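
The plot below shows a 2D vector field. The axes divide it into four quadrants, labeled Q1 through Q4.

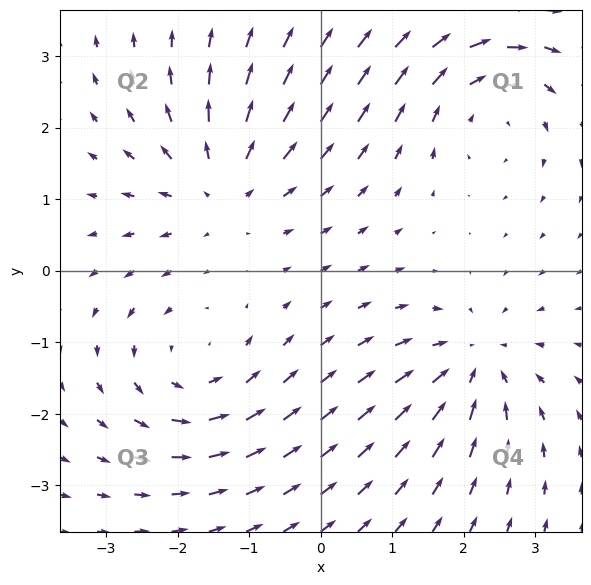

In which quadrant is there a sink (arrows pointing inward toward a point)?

Q4

The sink sits at approximately (2.1, -1.3), which lies in quadrant Q4. The divergence there is about -5, negative as expected for a sink.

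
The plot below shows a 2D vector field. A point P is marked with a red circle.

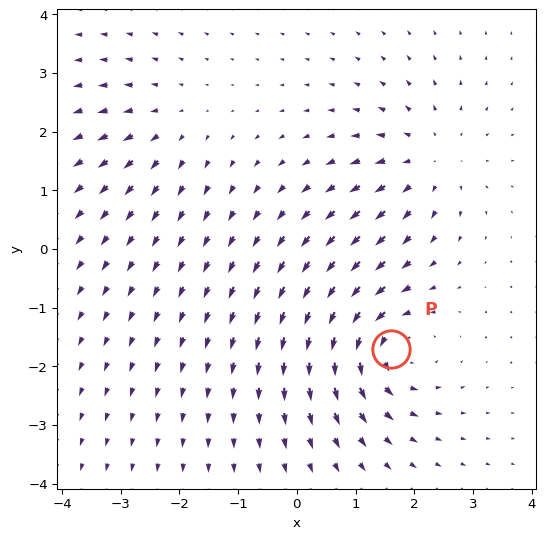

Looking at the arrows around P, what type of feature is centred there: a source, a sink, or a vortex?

At P (1.6, -1.7) the arrows circulate counterclockwise. Divergence ≈0, curl about +6 — near-zero divergence with nonzero curl is a vortex.

vortex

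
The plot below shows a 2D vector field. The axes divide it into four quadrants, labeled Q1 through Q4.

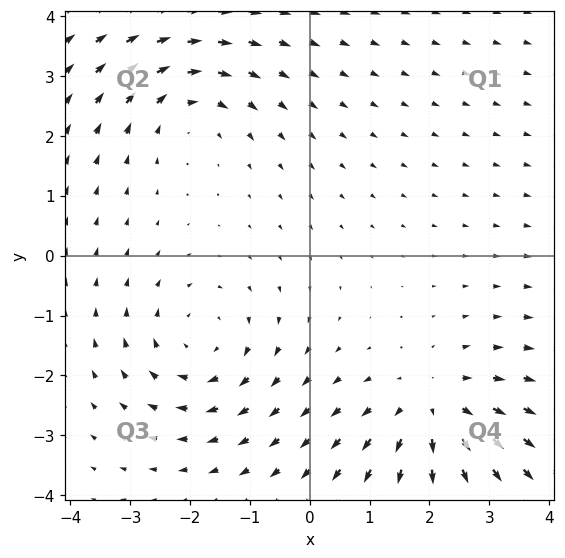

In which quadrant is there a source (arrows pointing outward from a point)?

Q4

The source sits at approximately (2.1, -2.5), which lies in quadrant Q4. The divergence there is about +4, positive as expected for a source.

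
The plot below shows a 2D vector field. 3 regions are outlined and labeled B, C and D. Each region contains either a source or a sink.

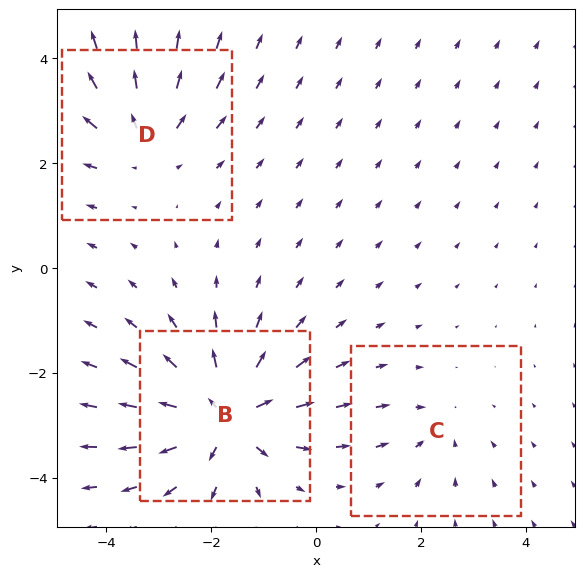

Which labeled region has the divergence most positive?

B

Divergence at each region's feature centre — B: about +5, C: about -2, D: about +3. Region B is most positive.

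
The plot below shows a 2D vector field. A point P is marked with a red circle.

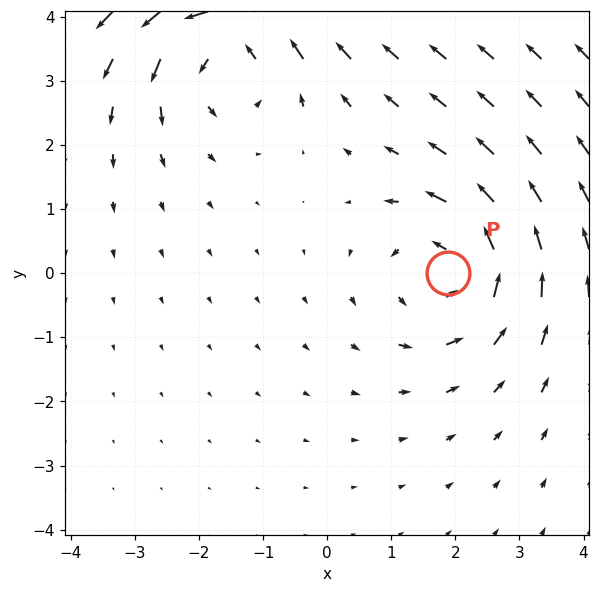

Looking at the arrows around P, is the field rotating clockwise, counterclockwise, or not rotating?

counterclockwise

Near P at (1.9, 0.0) the arrows circulate counterclockwise. The curl (z-component) there is about +5; positive curl means counterclockwise rotation.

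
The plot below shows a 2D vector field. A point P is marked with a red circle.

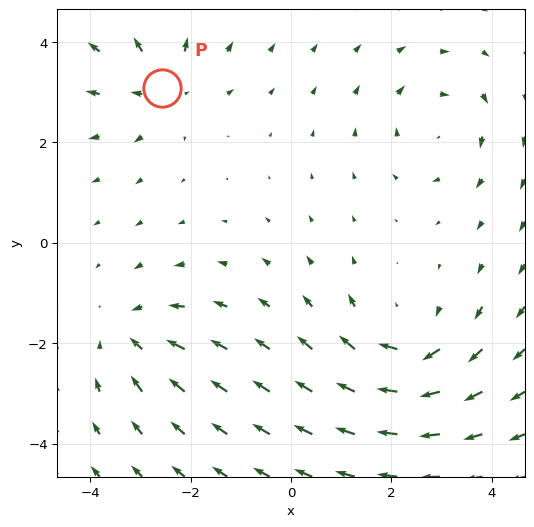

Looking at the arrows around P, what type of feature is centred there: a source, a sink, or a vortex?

source

At P (-2.6, 3.1) the arrows spread outward. Divergence about +3, curl ≈0 — positive divergence with near-zero curl is a source.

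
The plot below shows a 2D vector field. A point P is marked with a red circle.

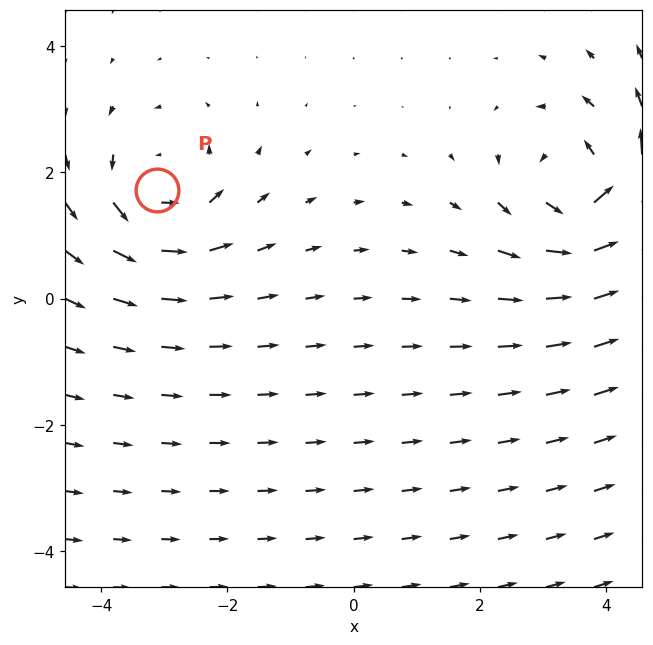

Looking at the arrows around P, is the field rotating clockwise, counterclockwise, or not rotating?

counterclockwise

Near P at (-3.1, 1.7) the arrows circulate counterclockwise. The curl (z-component) there is about +4; positive curl means counterclockwise rotation.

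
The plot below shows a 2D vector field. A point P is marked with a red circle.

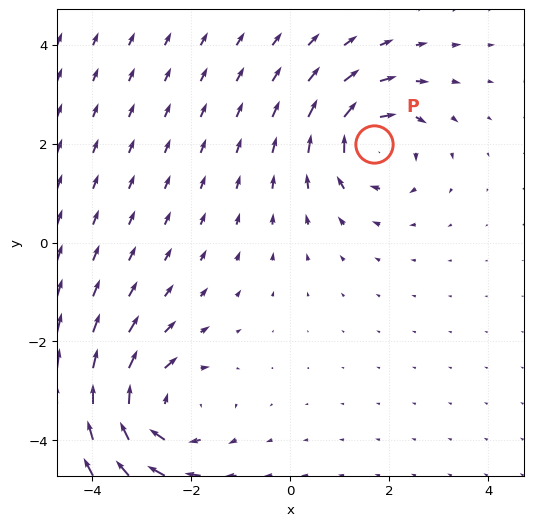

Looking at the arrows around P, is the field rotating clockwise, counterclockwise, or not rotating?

clockwise

Near P at (1.7, 2.0) the arrows circulate clockwise. The curl (z-component) there is about -4; negative curl means clockwise rotation.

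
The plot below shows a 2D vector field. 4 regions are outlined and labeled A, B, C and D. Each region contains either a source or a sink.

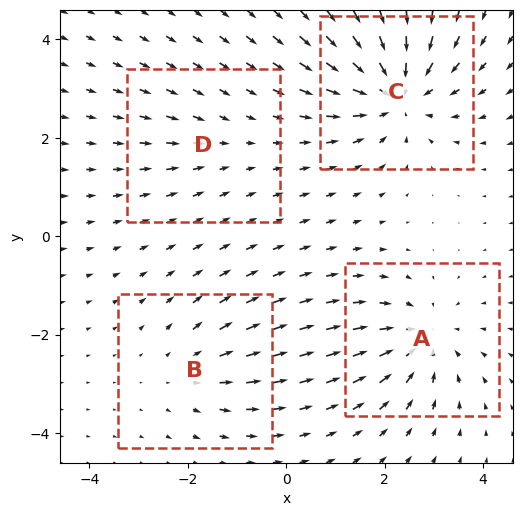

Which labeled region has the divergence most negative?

C

Divergence at each region's feature centre — A: about -5, B: about +3, C: about -6, D: about -2. Region C is most negative.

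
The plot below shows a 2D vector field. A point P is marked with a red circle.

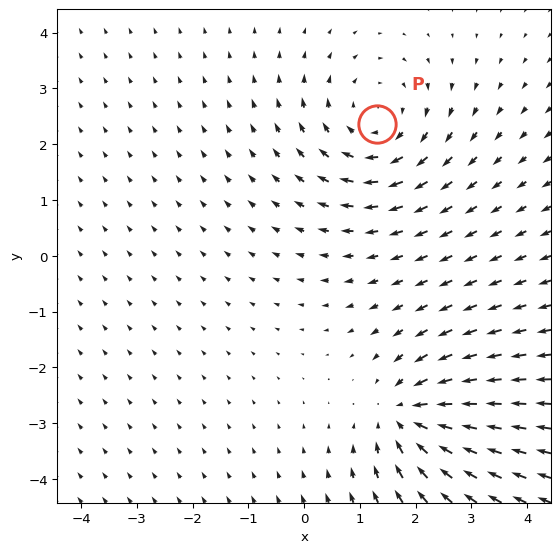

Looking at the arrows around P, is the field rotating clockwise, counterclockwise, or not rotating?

Near P at (1.3, 2.4) the arrows circulate clockwise. The curl (z-component) there is about -4; negative curl means clockwise rotation.

clockwise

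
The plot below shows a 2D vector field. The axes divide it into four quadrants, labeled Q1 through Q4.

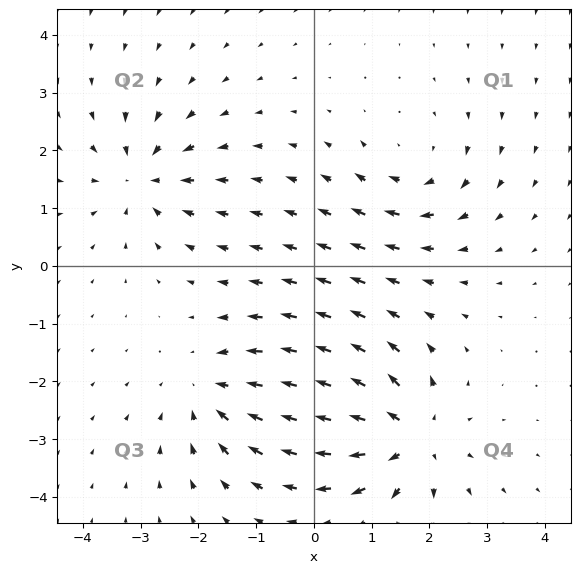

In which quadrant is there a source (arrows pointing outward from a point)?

Q4

The source sits at approximately (1.6, -2.9), which lies in quadrant Q4. The divergence there is about +6, positive as expected for a source.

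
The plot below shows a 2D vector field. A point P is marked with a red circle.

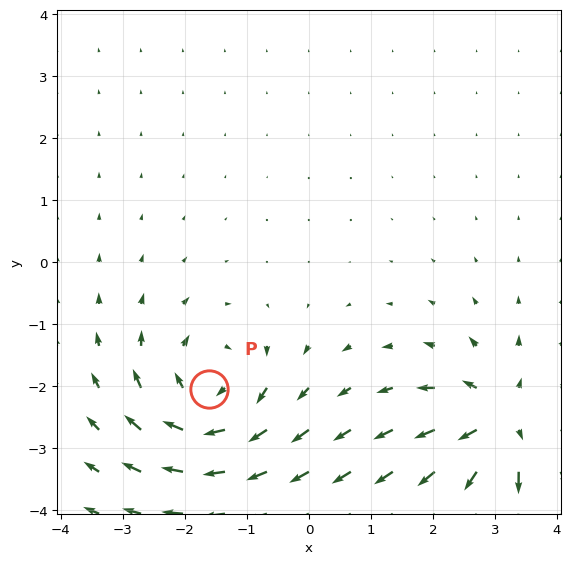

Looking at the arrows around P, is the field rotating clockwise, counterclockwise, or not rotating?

Near P at (-1.6, -2.1) the arrows circulate clockwise. The curl (z-component) there is about -6; negative curl means clockwise rotation.

clockwise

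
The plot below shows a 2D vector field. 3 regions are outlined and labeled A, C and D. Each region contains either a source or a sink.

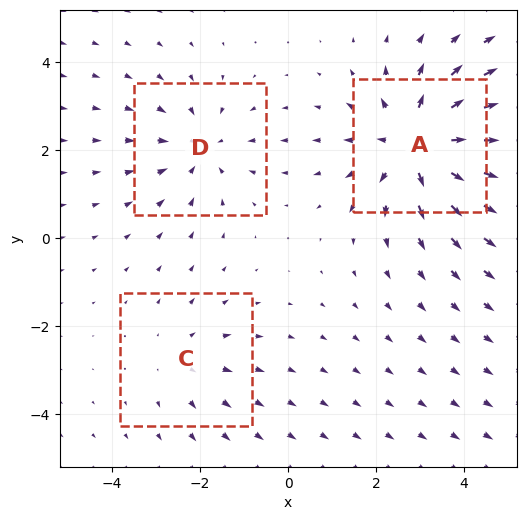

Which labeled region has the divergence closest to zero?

Divergence at each region's feature centre — A: about +4, C: about +2, D: about -3. Region C is closest to zero.

C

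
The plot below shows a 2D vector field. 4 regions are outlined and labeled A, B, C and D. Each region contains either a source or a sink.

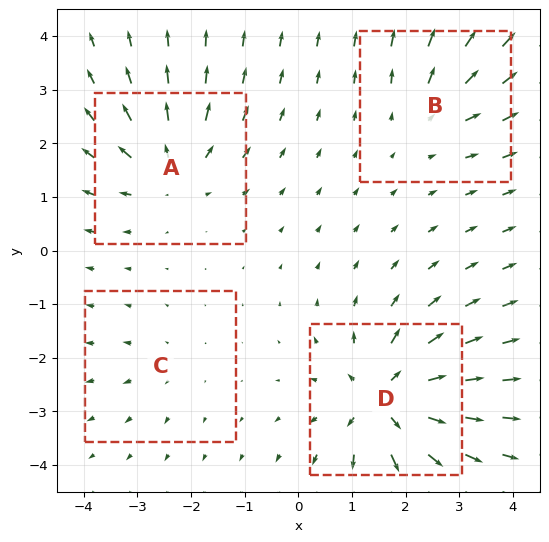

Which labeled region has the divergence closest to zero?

Divergence at each region's feature centre — A: about +6, B: about +4, C: about +2, D: about +8. Region C is closest to zero.

C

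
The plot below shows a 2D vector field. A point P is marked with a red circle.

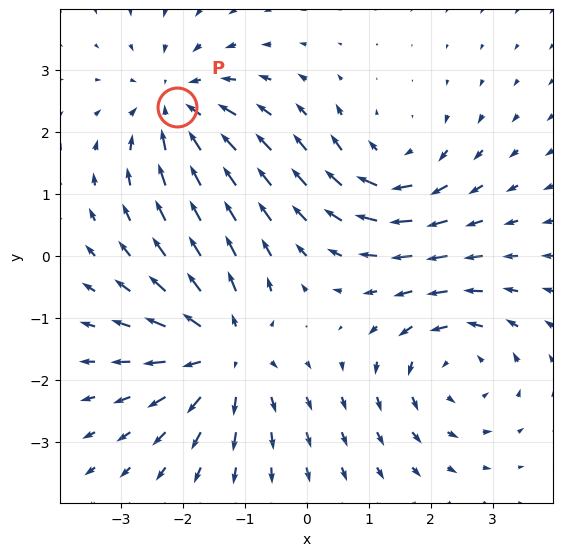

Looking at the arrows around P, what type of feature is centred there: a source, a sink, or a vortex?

At P (-2.1, 2.4) the arrows converge inward. Divergence about -3, curl ≈0 — negative divergence with near-zero curl is a sink.

sink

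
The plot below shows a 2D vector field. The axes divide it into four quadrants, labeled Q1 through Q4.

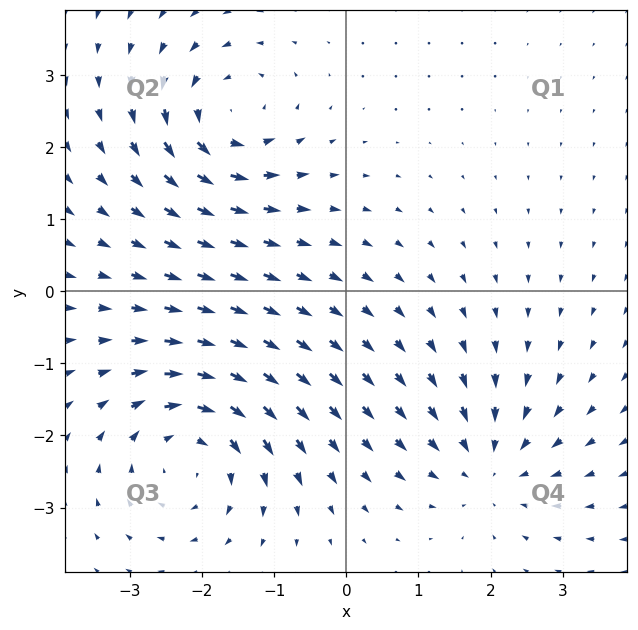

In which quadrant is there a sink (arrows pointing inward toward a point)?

The sink sits at approximately (2.0, -2.4), which lies in quadrant Q4. The divergence there is about -4, negative as expected for a sink.

Q4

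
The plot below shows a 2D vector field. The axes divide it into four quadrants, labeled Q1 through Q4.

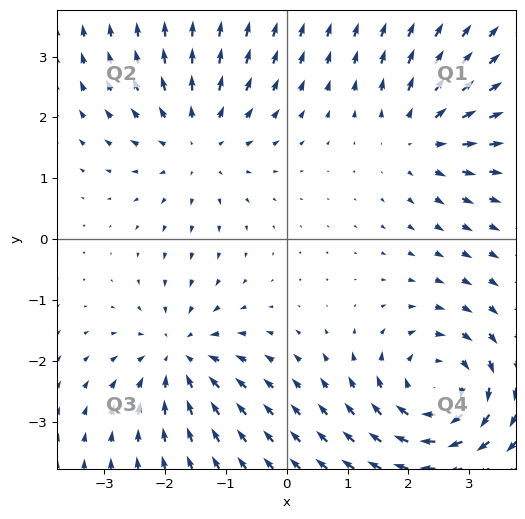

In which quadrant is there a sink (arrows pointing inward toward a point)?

Q3

The sink sits at approximately (-1.8, -1.9), which lies in quadrant Q3. The divergence there is about -5, negative as expected for a sink.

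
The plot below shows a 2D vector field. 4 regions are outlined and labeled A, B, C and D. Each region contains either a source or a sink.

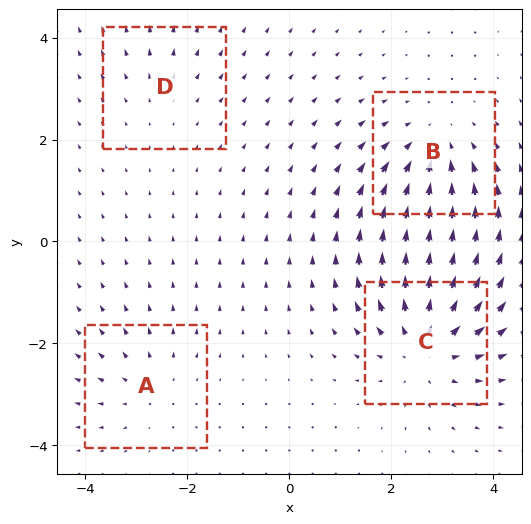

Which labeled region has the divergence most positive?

C

Divergence at each region's feature centre — A: about +3, B: about -5, C: about +6, D: about +2. Region C is most positive.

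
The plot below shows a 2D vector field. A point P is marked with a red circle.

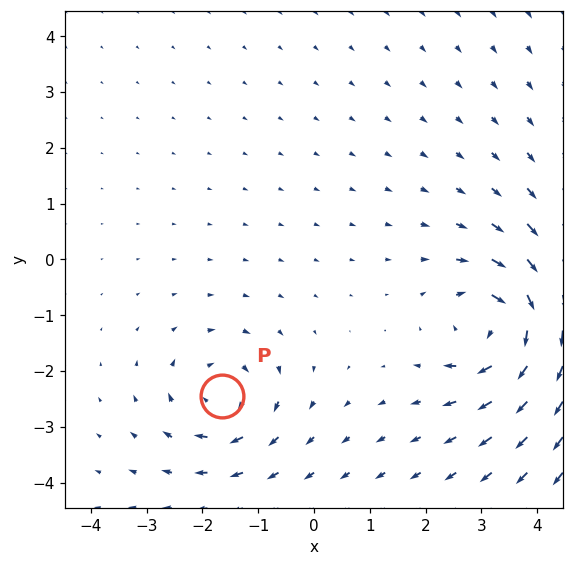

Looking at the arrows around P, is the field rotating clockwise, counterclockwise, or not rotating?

Near P at (-1.7, -2.5) the arrows circulate clockwise. The curl (z-component) there is about -4; negative curl means clockwise rotation.

clockwise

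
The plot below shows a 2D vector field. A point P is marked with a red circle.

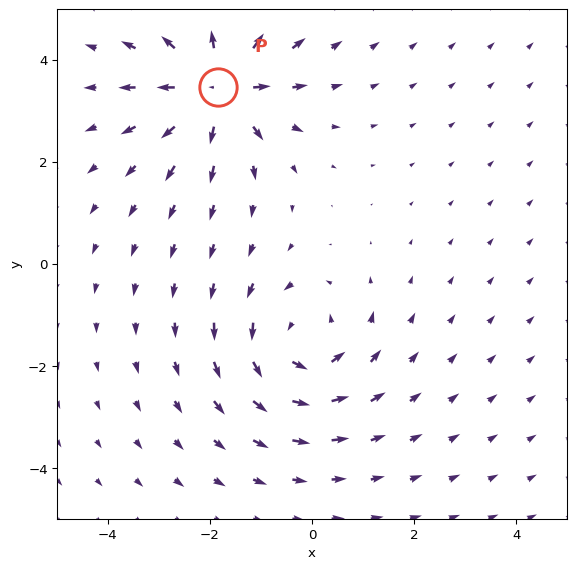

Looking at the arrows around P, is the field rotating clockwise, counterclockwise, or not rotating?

Near P at (-1.8, 3.5) the arrows show no circulation. The curl there is ≈0.

not rotating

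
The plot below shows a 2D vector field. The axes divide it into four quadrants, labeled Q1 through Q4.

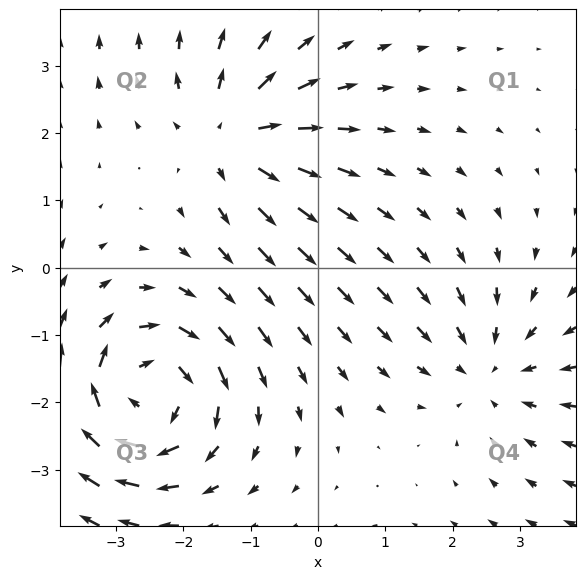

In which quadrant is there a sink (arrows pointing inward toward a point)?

Q4

The sink sits at approximately (2.5, -1.5), which lies in quadrant Q4. The divergence there is about -3, negative as expected for a sink.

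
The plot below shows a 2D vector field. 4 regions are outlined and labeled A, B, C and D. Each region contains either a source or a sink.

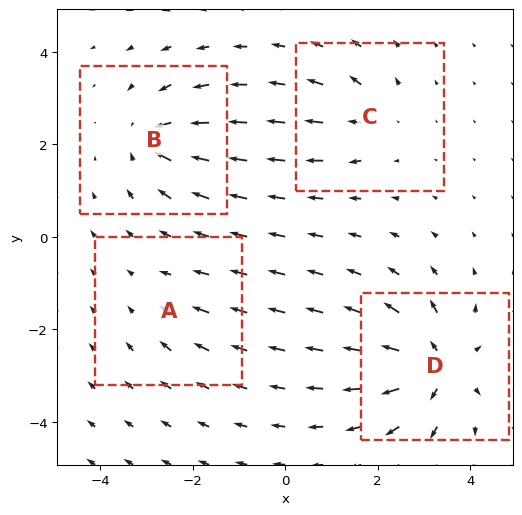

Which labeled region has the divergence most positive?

Divergence at each region's feature centre — A: about -3, B: about -6, C: about +4, D: about +8. Region D is most positive.

D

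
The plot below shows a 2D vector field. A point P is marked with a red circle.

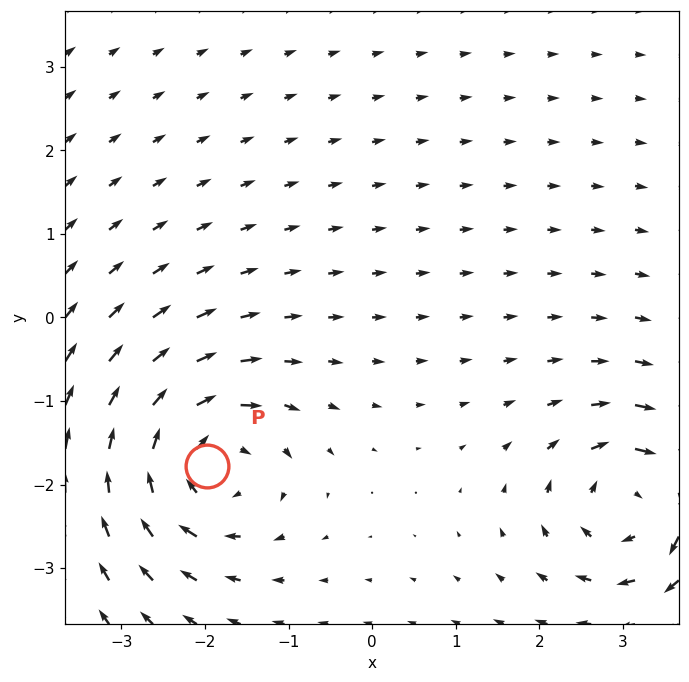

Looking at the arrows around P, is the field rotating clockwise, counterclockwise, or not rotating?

Near P at (-2.0, -1.8) the arrows circulate clockwise. The curl (z-component) there is about -6; negative curl means clockwise rotation.

clockwise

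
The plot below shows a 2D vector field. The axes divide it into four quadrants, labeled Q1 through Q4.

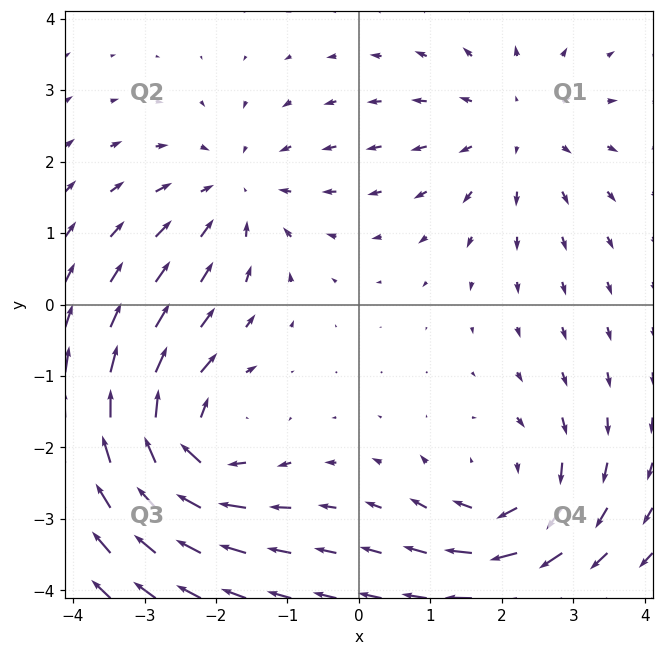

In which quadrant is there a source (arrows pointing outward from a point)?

Q1

The source sits at approximately (2.2, 2.5), which lies in quadrant Q1. The divergence there is about +3, positive as expected for a source.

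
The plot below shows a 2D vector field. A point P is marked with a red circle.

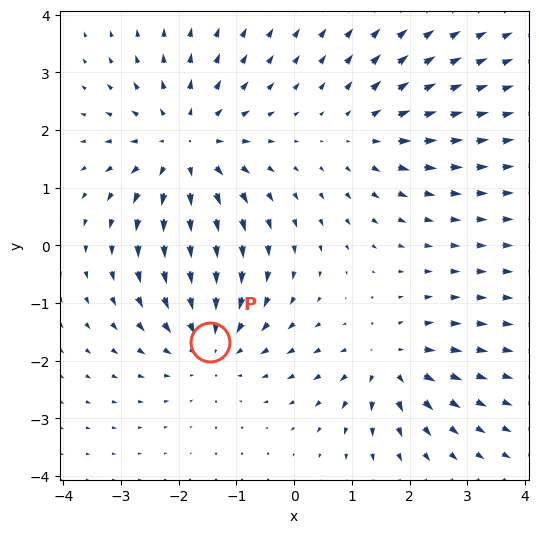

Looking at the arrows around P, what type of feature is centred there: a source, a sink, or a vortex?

sink

At P (-1.5, -1.7) the arrows converge inward. Divergence about -4, curl ≈0 — negative divergence with near-zero curl is a sink.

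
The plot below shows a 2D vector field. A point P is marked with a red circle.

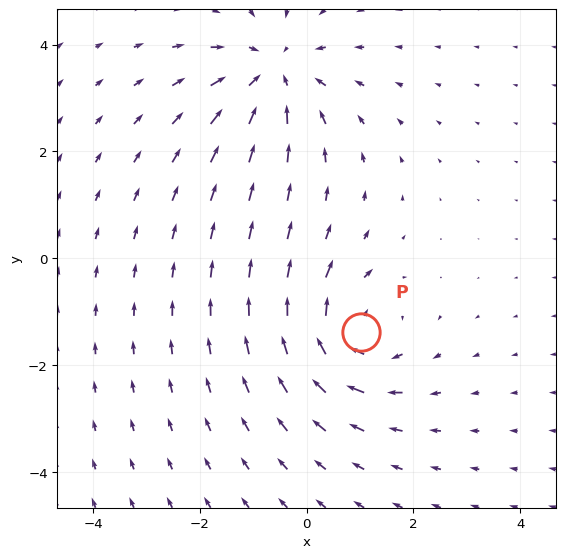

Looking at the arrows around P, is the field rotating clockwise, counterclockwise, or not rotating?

clockwise

Near P at (1.0, -1.4) the arrows circulate clockwise. The curl (z-component) there is about -4; negative curl means clockwise rotation.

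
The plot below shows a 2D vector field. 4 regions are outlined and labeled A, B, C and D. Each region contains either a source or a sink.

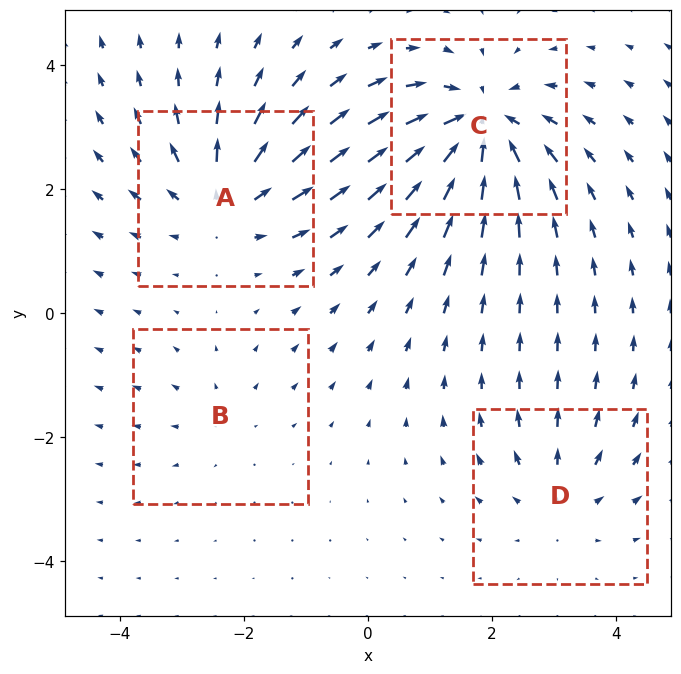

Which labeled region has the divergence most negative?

C

Divergence at each region's feature centre — A: about +5, B: about +2, C: about -7, D: about +3. Region C is most negative.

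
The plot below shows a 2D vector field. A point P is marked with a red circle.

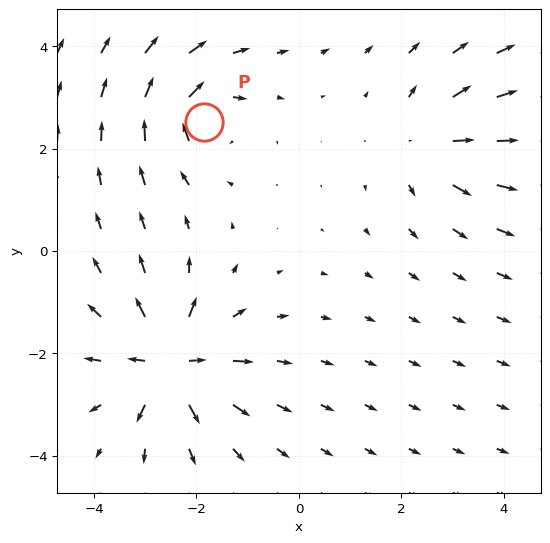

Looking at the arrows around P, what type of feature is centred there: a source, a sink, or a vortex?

At P (-1.9, 2.5) the arrows circulate clockwise. Divergence ≈0, curl about -4 — near-zero divergence with nonzero curl is a vortex.

vortex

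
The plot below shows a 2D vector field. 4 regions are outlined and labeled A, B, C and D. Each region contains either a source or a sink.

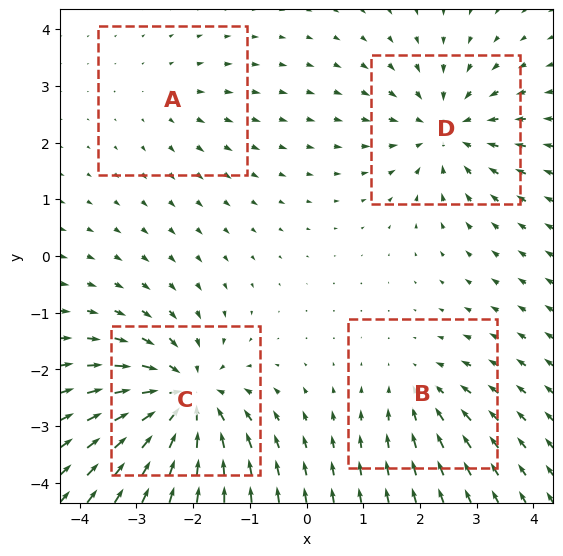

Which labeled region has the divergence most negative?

Divergence at each region's feature centre — A: about +2, B: about -3, C: about -7, D: about -5. Region C is most negative.

C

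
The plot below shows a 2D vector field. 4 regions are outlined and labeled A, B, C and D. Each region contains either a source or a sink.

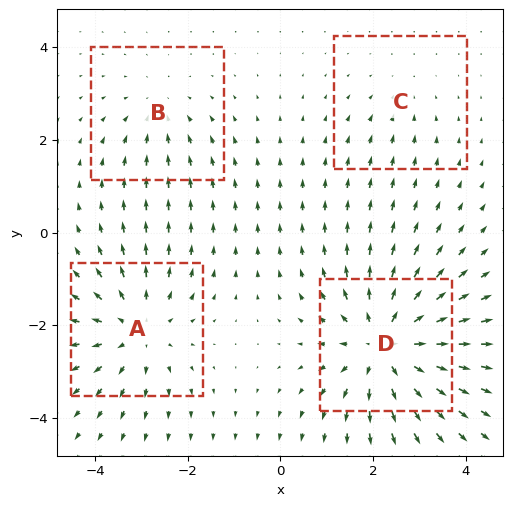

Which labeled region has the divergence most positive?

D

Divergence at each region's feature centre — A: about +5, B: about -3, C: about -2, D: about +6. Region D is most positive.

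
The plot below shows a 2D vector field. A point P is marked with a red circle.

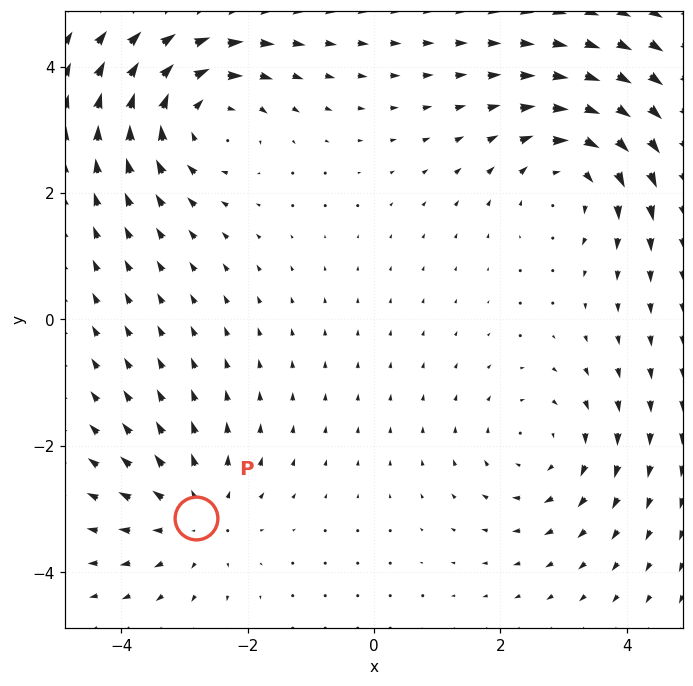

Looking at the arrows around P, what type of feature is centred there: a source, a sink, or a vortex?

source

At P (-2.8, -3.1) the arrows spread outward. Divergence about +3, curl ≈0 — positive divergence with near-zero curl is a source.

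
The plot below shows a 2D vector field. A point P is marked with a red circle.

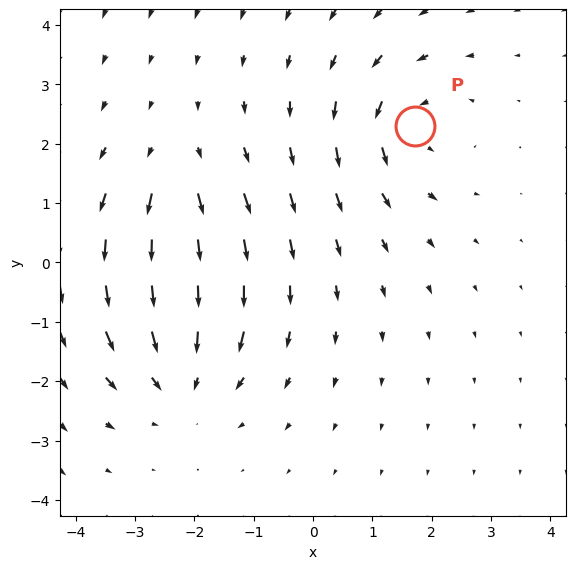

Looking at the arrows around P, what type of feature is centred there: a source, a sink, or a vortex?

vortex

At P (1.7, 2.3) the arrows circulate counterclockwise. Divergence ≈0, curl about +4 — near-zero divergence with nonzero curl is a vortex.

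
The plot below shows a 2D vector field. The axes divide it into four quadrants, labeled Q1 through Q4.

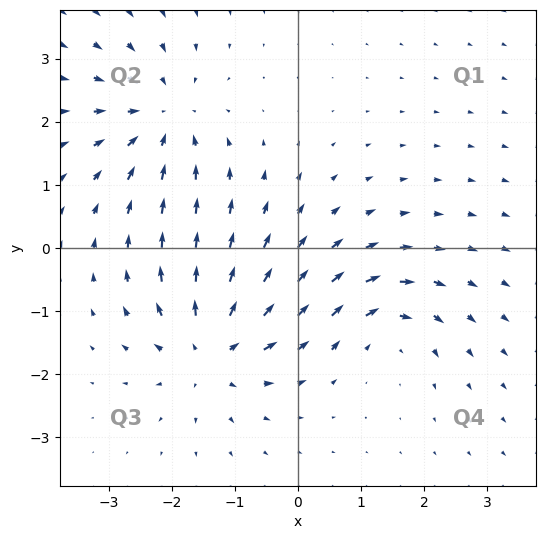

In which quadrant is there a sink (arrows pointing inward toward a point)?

The sink sits at approximately (-2.1, 2.1), which lies in quadrant Q2. The divergence there is about -5, negative as expected for a sink.

Q2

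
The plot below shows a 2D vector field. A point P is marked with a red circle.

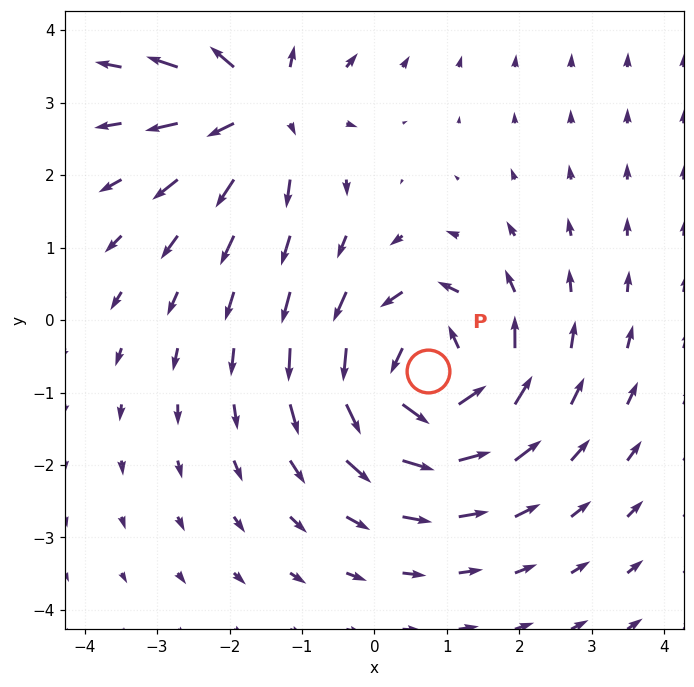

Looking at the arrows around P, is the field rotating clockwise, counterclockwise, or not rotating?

Near P at (0.7, -0.7) the arrows circulate counterclockwise. The curl (z-component) there is about +5; positive curl means counterclockwise rotation.

counterclockwise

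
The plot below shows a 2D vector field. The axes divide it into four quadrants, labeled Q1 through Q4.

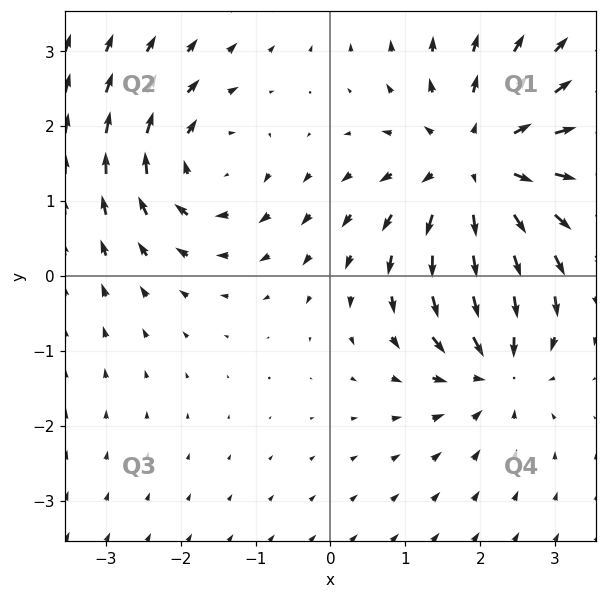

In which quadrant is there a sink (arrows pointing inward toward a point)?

The sink sits at approximately (2.2, -1.2), which lies in quadrant Q4. The divergence there is about -4, negative as expected for a sink.

Q4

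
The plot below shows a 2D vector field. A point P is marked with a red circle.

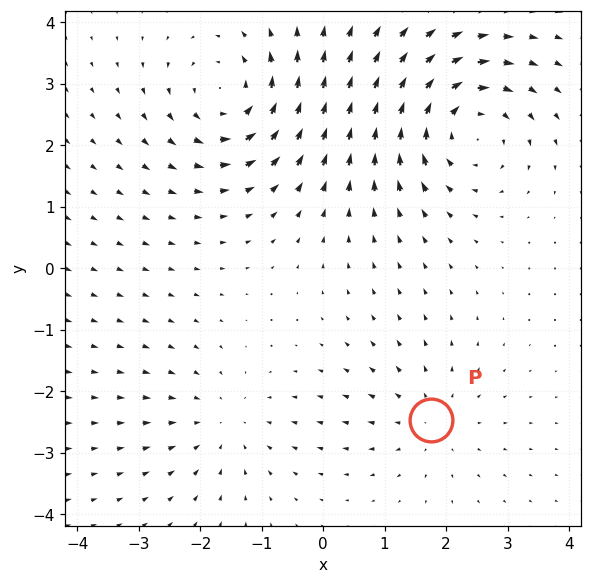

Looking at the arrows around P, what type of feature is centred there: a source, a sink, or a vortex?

At P (1.7, -2.5) the arrows spread outward. Divergence about +3, curl ≈0 — positive divergence with near-zero curl is a source.

source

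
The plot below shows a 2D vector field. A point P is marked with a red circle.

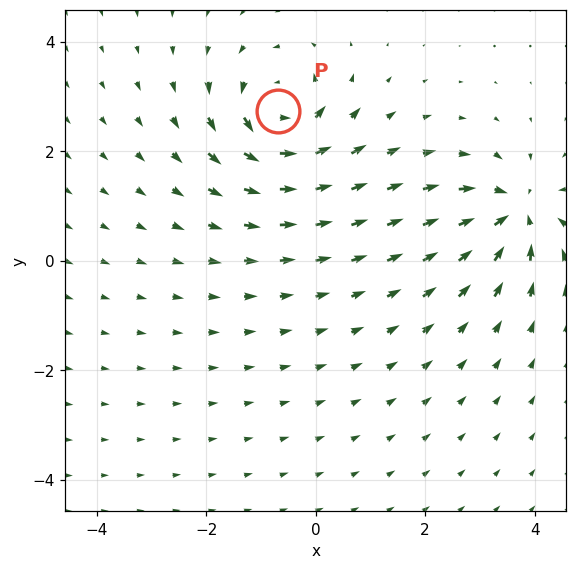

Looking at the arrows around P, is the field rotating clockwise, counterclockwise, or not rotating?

Near P at (-0.7, 2.7) the arrows circulate counterclockwise. The curl (z-component) there is about +5; positive curl means counterclockwise rotation.

counterclockwise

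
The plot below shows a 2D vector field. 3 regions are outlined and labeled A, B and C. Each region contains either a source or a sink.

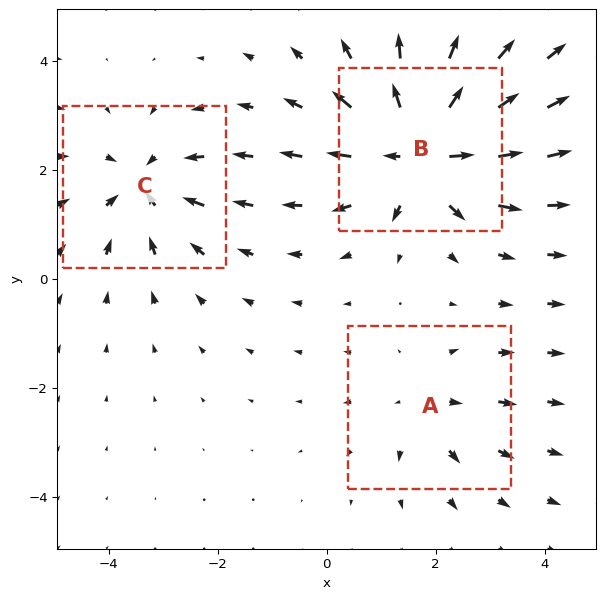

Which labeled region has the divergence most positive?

B

Divergence at each region's feature centre — A: about +2, B: about +5, C: about -3. Region B is most positive.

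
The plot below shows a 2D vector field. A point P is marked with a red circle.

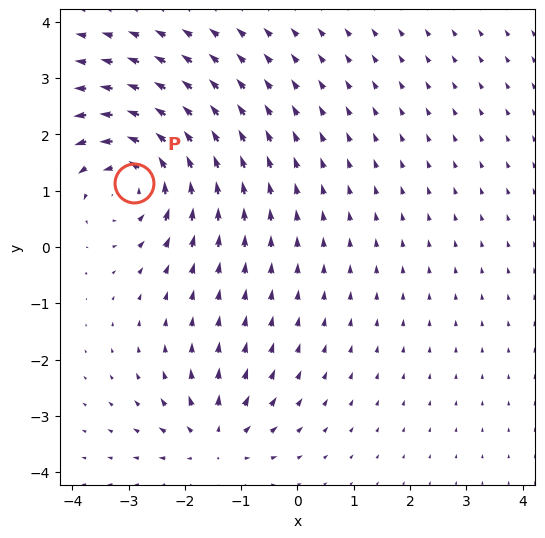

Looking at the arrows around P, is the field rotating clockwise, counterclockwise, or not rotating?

counterclockwise

Near P at (-2.9, 1.1) the arrows circulate counterclockwise. The curl (z-component) there is about +5; positive curl means counterclockwise rotation.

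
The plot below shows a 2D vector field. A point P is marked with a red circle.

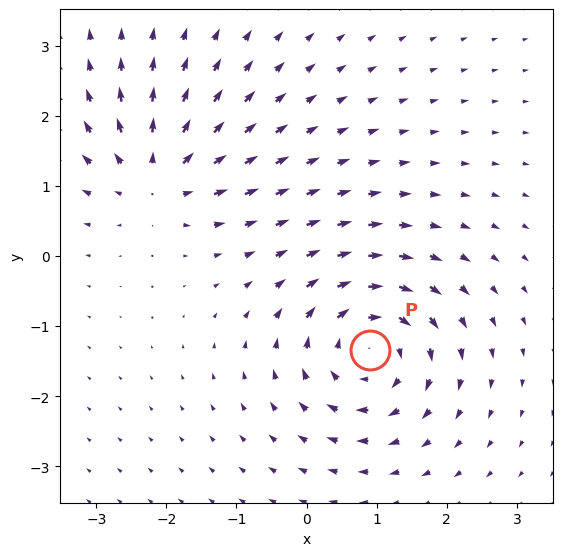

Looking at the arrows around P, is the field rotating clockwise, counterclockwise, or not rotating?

Near P at (0.9, -1.3) the arrows circulate clockwise. The curl (z-component) there is about -5; negative curl means clockwise rotation.

clockwise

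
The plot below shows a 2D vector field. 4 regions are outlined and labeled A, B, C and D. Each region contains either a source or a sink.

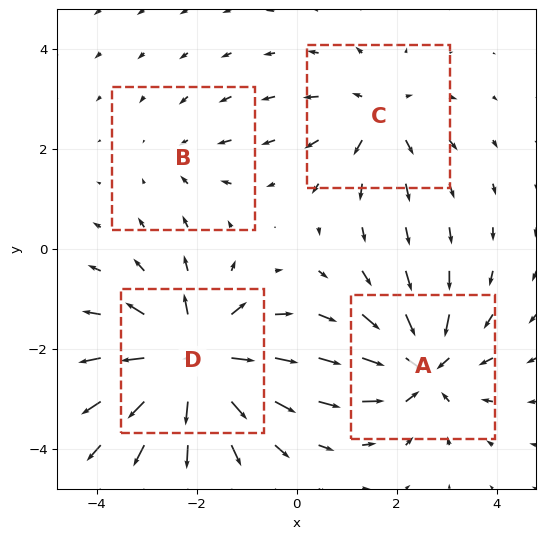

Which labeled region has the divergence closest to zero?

Divergence at each region's feature centre — A: about -6, B: about -2, C: about +4, D: about +7. Region B is closest to zero.

B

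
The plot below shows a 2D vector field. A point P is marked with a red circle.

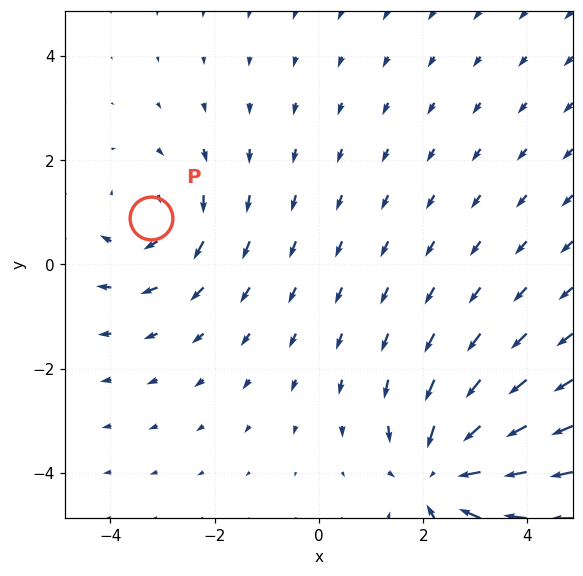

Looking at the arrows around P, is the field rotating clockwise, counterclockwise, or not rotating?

clockwise

Near P at (-3.2, 0.9) the arrows circulate clockwise. The curl (z-component) there is about -2; negative curl means clockwise rotation.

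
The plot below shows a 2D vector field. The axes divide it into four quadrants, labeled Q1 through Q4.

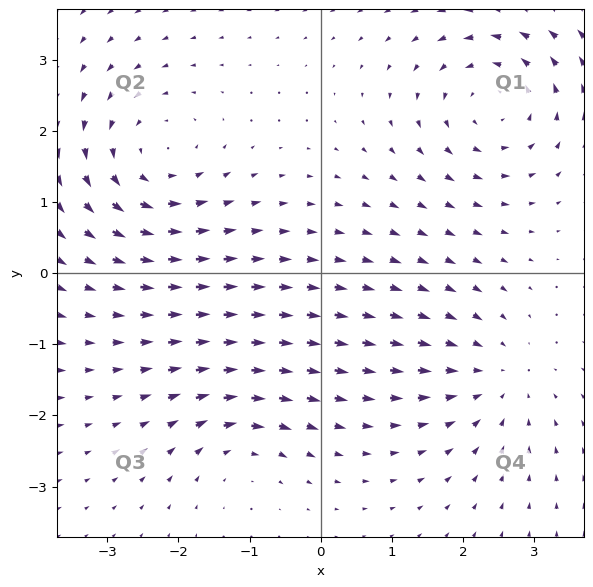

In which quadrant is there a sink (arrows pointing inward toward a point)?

The sink sits at approximately (2.5, -1.5), which lies in quadrant Q4. The divergence there is about -3, negative as expected for a sink.

Q4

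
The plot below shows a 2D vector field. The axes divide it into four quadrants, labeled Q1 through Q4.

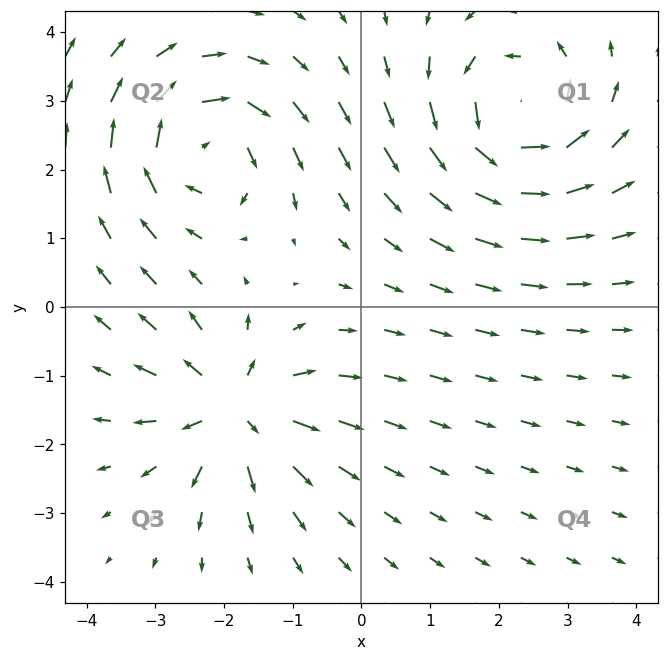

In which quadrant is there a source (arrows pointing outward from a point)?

Q3

The source sits at approximately (-1.8, -1.5), which lies in quadrant Q3. The divergence there is about +6, positive as expected for a source.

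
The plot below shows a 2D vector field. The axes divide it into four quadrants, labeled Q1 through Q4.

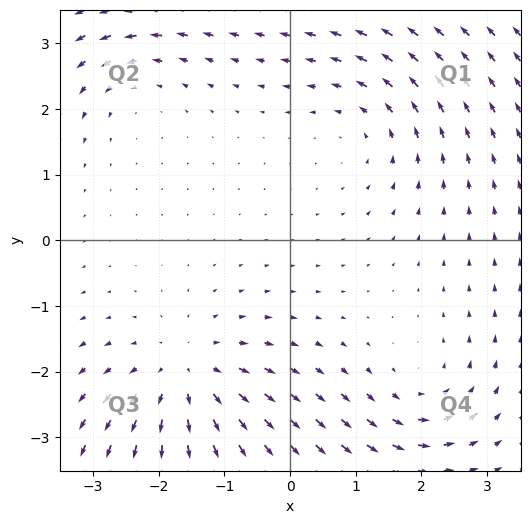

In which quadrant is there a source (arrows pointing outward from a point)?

The source sits at approximately (-1.6, -2.1), which lies in quadrant Q3. The divergence there is about +5, positive as expected for a source.

Q3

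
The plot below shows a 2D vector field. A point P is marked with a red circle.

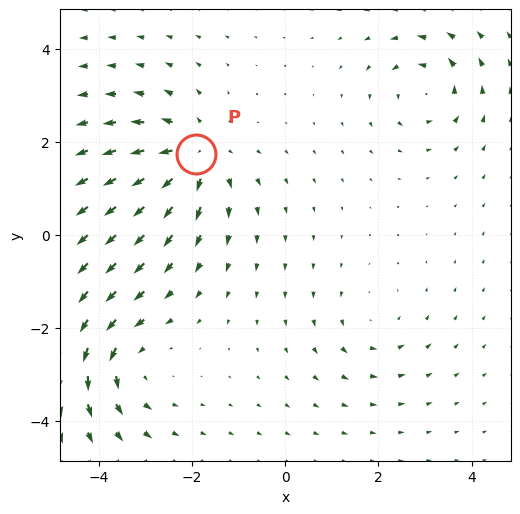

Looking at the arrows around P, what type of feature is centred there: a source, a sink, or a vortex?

source

At P (-1.9, 1.7) the arrows spread outward. Divergence about +5, curl ≈0 — positive divergence with near-zero curl is a source.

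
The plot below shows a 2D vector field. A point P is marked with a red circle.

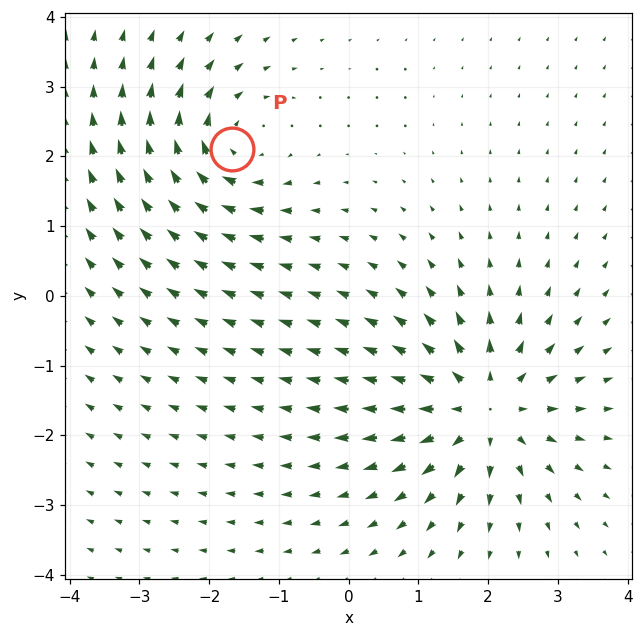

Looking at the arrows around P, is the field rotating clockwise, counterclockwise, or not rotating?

Near P at (-1.7, 2.1) the arrows circulate clockwise. The curl (z-component) there is about -4; negative curl means clockwise rotation.

clockwise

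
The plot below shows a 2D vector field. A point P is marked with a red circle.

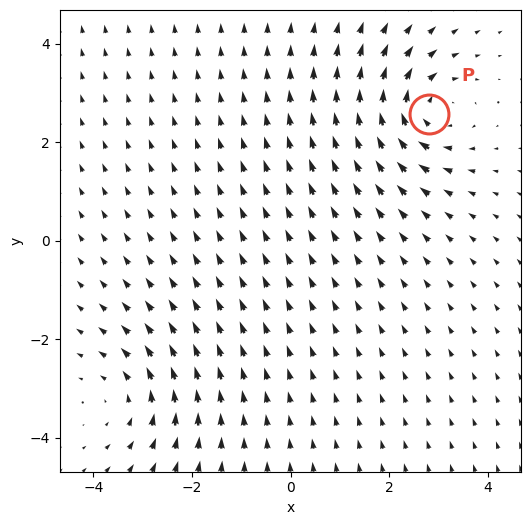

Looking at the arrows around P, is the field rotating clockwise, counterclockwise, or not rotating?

Near P at (2.8, 2.6) the arrows circulate clockwise. The curl (z-component) there is about -5; negative curl means clockwise rotation.

clockwise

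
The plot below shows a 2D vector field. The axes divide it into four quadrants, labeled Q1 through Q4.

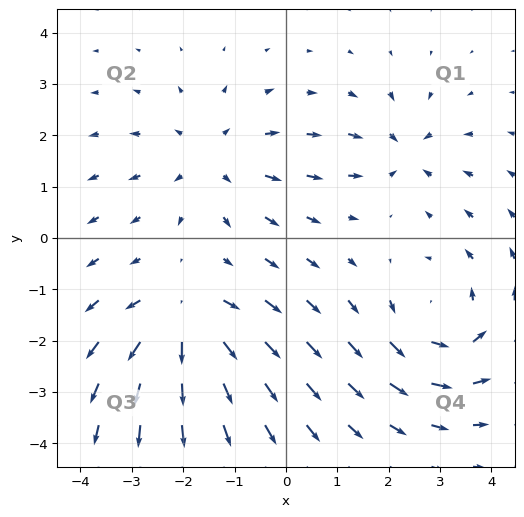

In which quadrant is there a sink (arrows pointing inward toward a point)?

Q1

The sink sits at approximately (2.3, 1.7), which lies in quadrant Q1. The divergence there is about -4, negative as expected for a sink.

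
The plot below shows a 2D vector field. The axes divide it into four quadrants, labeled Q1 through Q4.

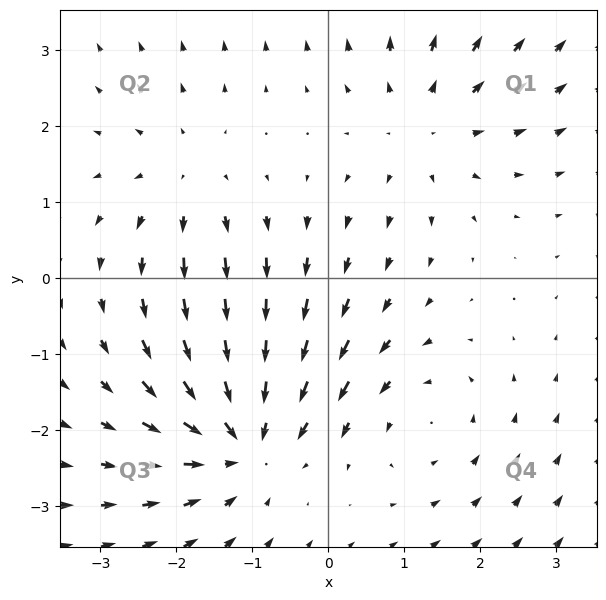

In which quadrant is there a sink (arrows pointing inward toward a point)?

The sink sits at approximately (-1.1, -2.1), which lies in quadrant Q3. The divergence there is about -4, negative as expected for a sink.

Q3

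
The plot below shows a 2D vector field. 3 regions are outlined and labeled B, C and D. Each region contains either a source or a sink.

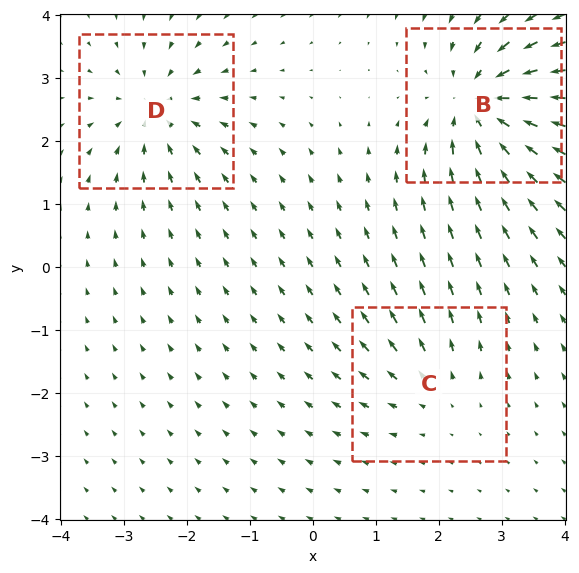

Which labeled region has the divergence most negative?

Divergence at each region's feature centre — B: about -5, C: about +2, D: about -4. Region B is most negative.

B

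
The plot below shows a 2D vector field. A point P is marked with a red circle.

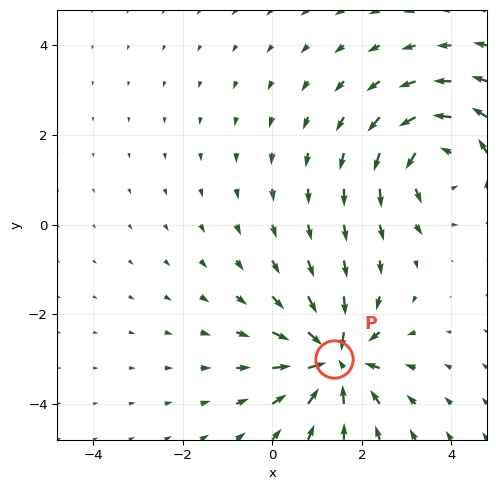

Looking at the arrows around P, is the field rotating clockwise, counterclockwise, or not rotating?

not rotating

Near P at (1.4, -3.0) the arrows show no circulation. The curl there is ≈0.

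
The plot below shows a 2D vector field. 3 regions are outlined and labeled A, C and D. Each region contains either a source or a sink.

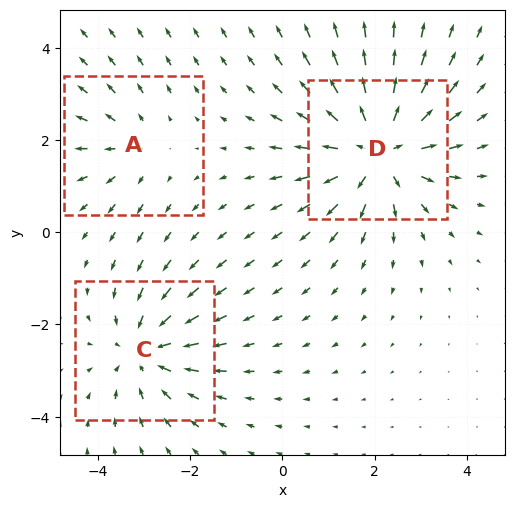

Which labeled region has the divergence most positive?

D

Divergence at each region's feature centre — A: about +2, C: about -3, D: about +5. Region D is most positive.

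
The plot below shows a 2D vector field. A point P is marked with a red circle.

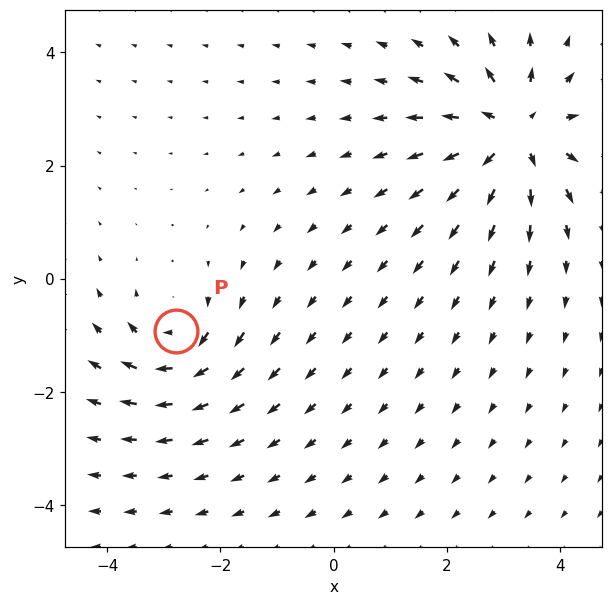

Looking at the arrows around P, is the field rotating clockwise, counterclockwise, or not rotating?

Near P at (-2.8, -0.9) the arrows circulate clockwise. The curl (z-component) there is about -4; negative curl means clockwise rotation.

clockwise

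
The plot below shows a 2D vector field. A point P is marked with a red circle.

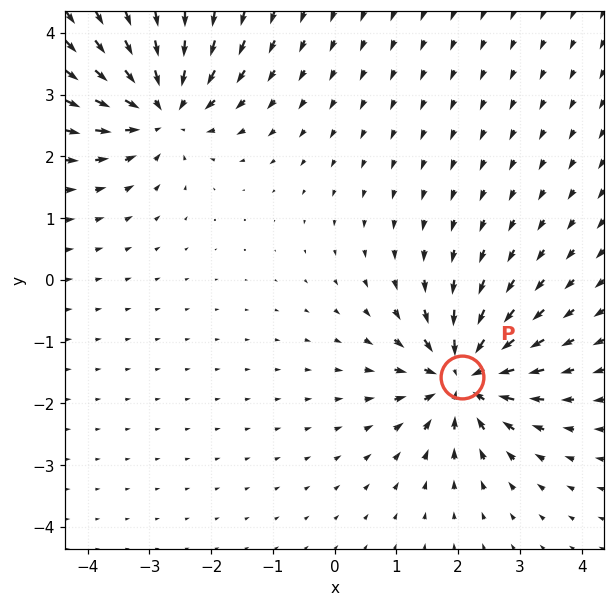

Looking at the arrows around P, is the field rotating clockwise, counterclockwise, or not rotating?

Near P at (2.1, -1.6) the arrows show no circulation. The curl there is ≈0.

not rotating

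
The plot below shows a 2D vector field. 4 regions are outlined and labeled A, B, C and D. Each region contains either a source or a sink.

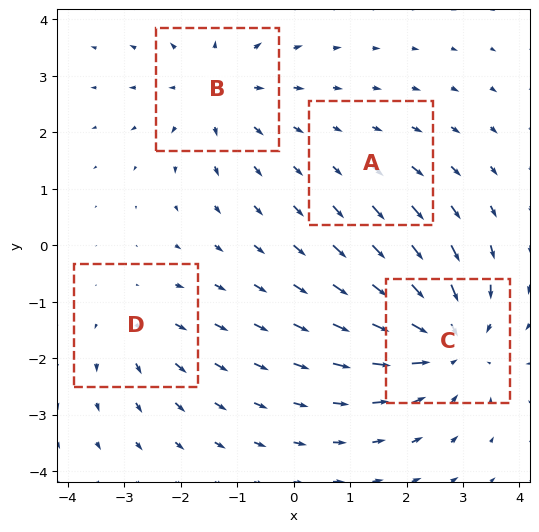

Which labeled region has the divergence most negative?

C

Divergence at each region's feature centre — A: about +2, B: about +4, C: about -6, D: about +3. Region C is most negative.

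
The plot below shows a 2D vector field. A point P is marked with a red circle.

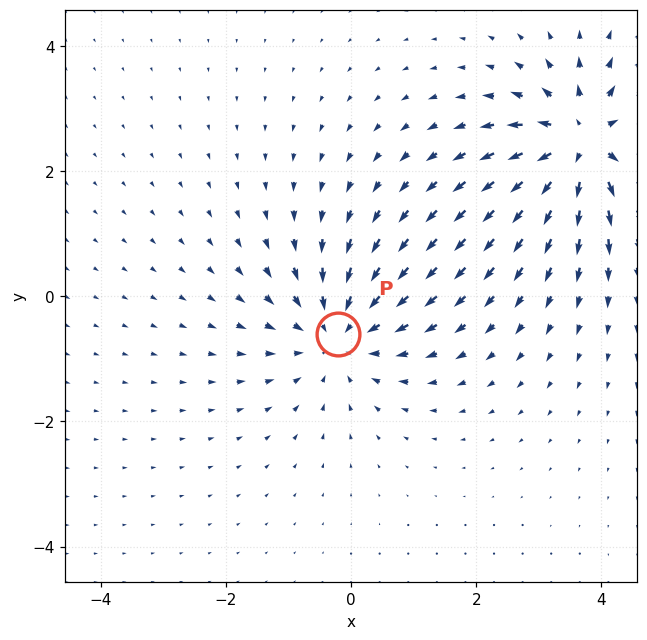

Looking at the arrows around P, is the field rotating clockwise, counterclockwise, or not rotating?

not rotating

Near P at (-0.2, -0.6) the arrows show no circulation. The curl there is ≈0.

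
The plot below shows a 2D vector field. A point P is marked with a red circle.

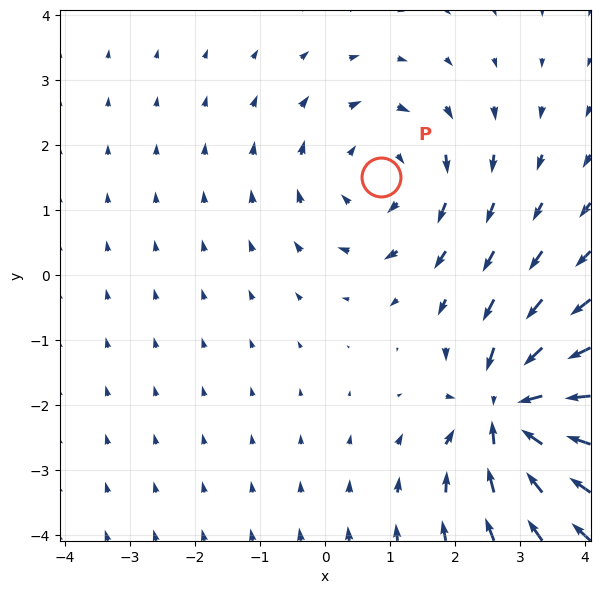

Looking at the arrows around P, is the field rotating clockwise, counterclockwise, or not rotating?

clockwise

Near P at (0.9, 1.5) the arrows circulate clockwise. The curl (z-component) there is about -3; negative curl means clockwise rotation.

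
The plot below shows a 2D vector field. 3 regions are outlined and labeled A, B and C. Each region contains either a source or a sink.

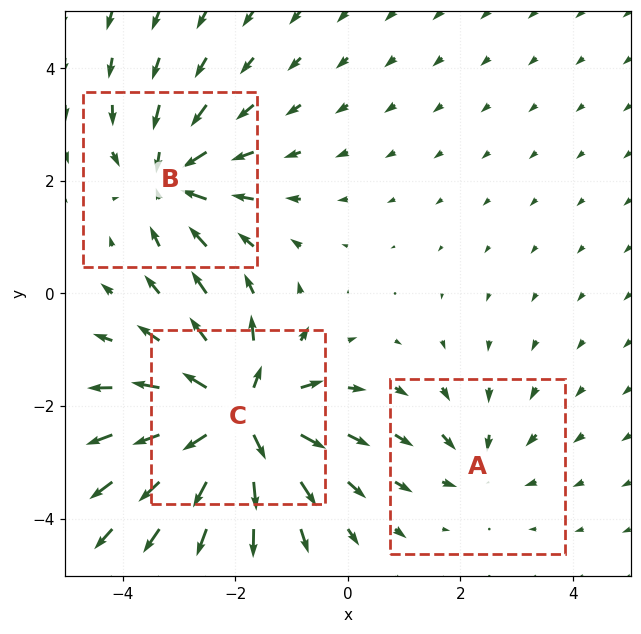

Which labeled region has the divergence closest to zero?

Divergence at each region's feature centre — A: about -2, B: about -3, C: about +5. Region A is closest to zero.

A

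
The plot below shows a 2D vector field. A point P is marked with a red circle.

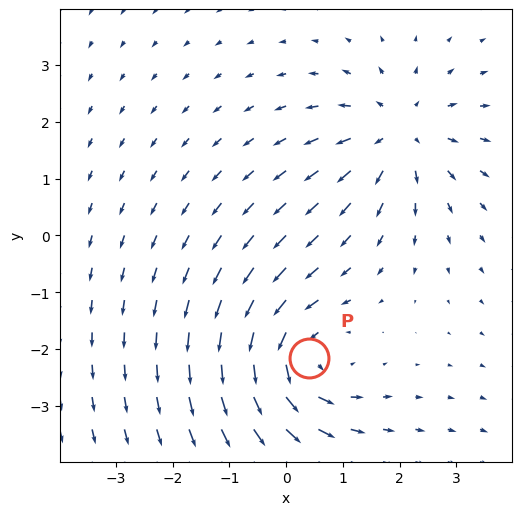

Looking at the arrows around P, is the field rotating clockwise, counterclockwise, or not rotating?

Near P at (0.4, -2.2) the arrows circulate counterclockwise. The curl (z-component) there is about +4; positive curl means counterclockwise rotation.

counterclockwise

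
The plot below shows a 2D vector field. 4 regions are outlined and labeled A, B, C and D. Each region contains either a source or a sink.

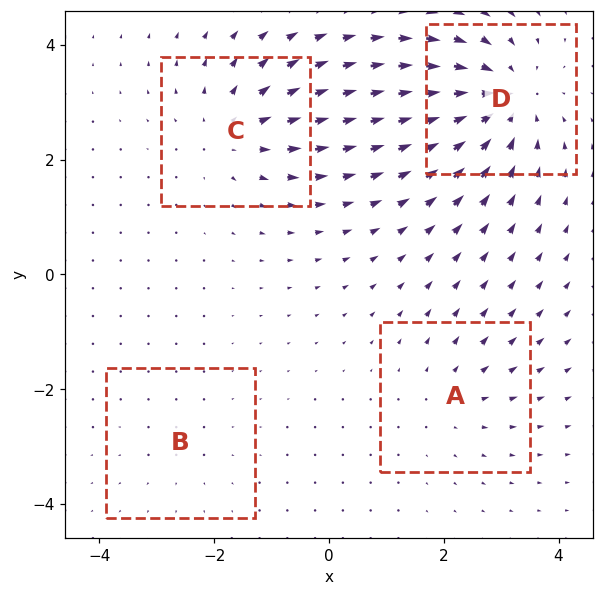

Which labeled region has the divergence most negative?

Divergence at each region's feature centre — A: about +3, B: about +2, C: about +5, D: about -6. Region D is most negative.

D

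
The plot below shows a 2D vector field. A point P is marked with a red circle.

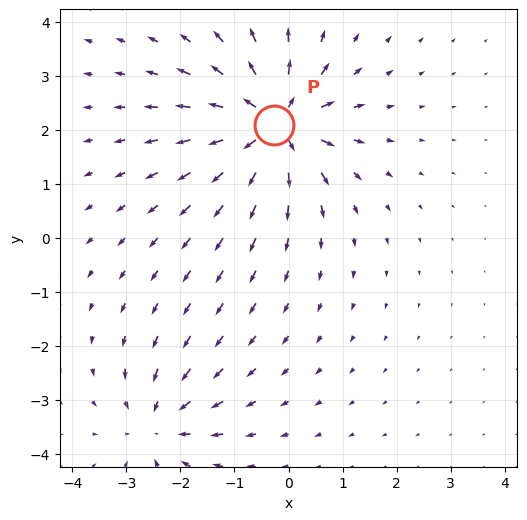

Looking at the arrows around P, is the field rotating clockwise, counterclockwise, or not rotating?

Near P at (-0.3, 2.1) the arrows show no circulation. The curl there is ≈0.

not rotating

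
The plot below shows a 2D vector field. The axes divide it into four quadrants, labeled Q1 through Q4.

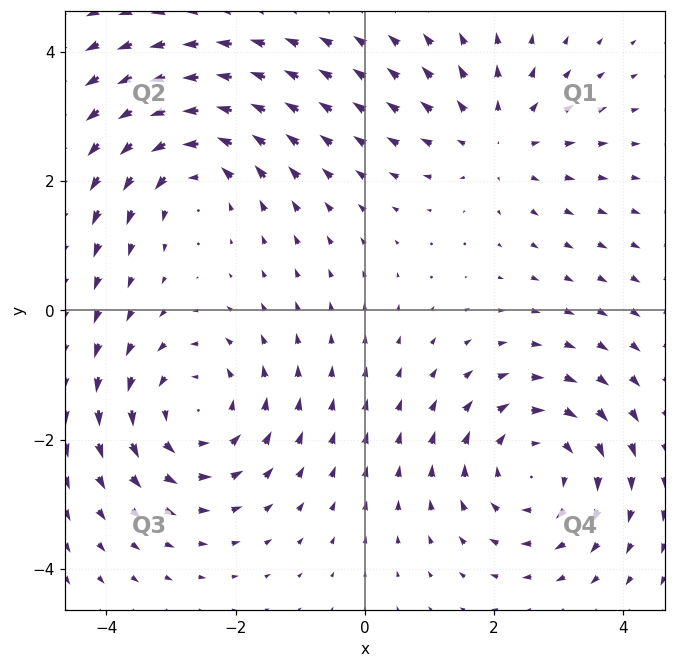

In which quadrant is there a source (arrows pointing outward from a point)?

The source sits at approximately (2.0, 2.6), which lies in quadrant Q1. The divergence there is about +3, positive as expected for a source.

Q1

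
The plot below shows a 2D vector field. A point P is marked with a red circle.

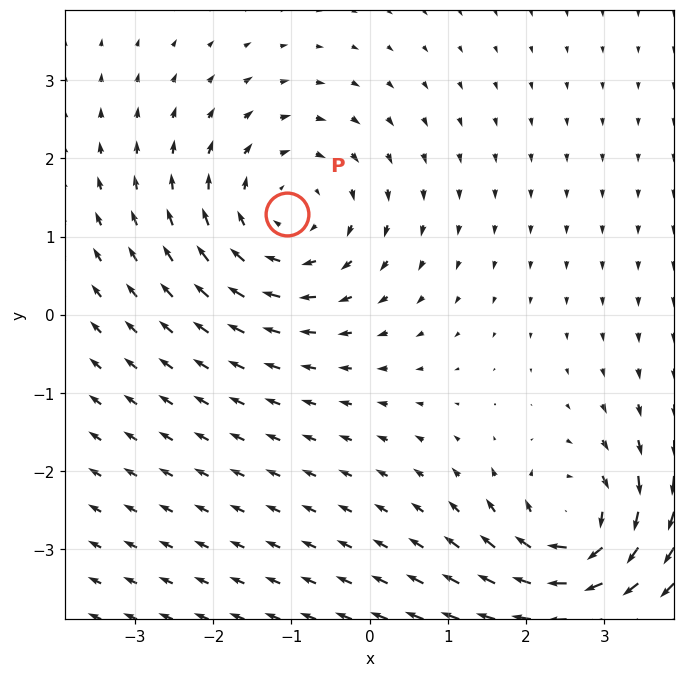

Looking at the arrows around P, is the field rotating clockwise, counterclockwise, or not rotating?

Near P at (-1.1, 1.3) the arrows circulate clockwise. The curl (z-component) there is about -4; negative curl means clockwise rotation.

clockwise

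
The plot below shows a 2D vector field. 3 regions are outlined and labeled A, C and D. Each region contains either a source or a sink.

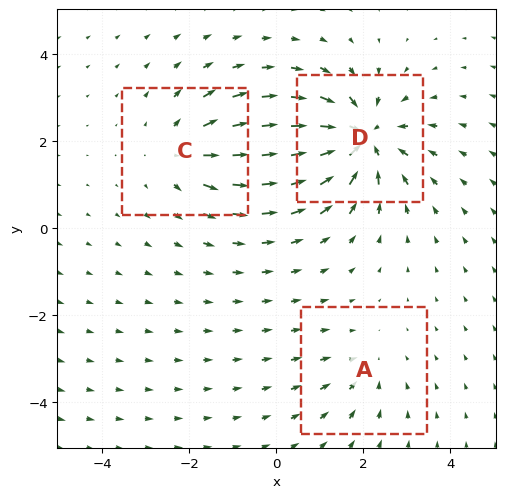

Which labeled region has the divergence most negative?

D

Divergence at each region's feature centre — A: about -2, C: about +3, D: about -5. Region D is most negative.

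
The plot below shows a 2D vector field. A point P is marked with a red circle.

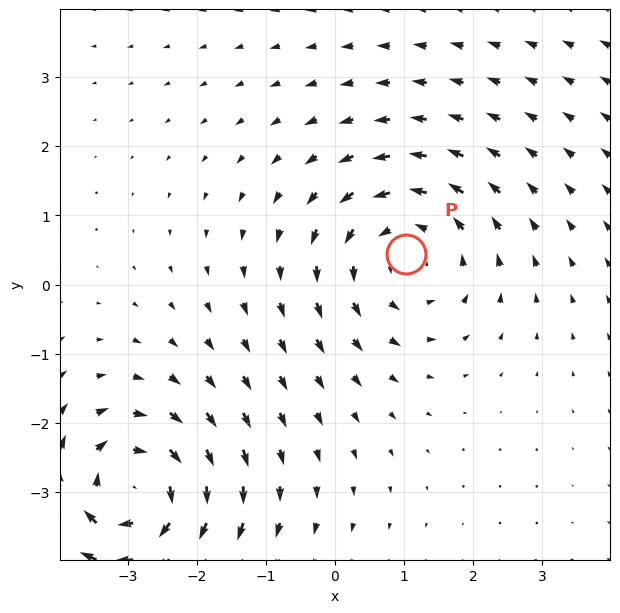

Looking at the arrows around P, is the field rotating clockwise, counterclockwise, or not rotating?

Near P at (1.0, 0.4) the arrows circulate counterclockwise. The curl (z-component) there is about +3; positive curl means counterclockwise rotation.

counterclockwise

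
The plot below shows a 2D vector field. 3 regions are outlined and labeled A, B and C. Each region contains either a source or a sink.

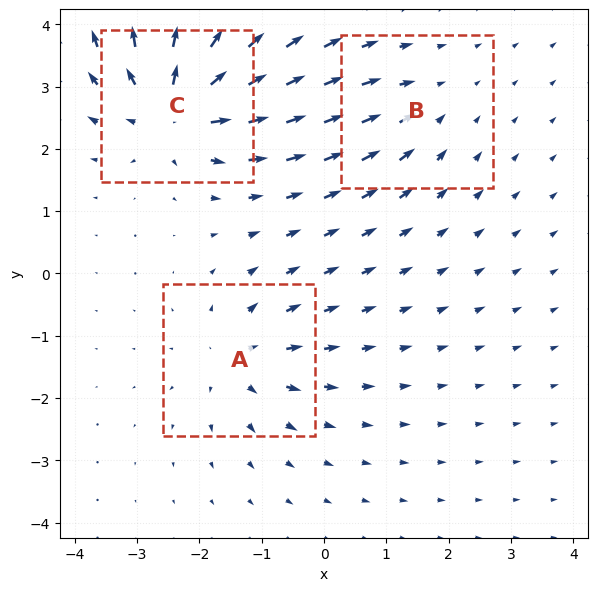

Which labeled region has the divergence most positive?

C

Divergence at each region's feature centre — A: about +4, B: about -2, C: about +6. Region C is most positive.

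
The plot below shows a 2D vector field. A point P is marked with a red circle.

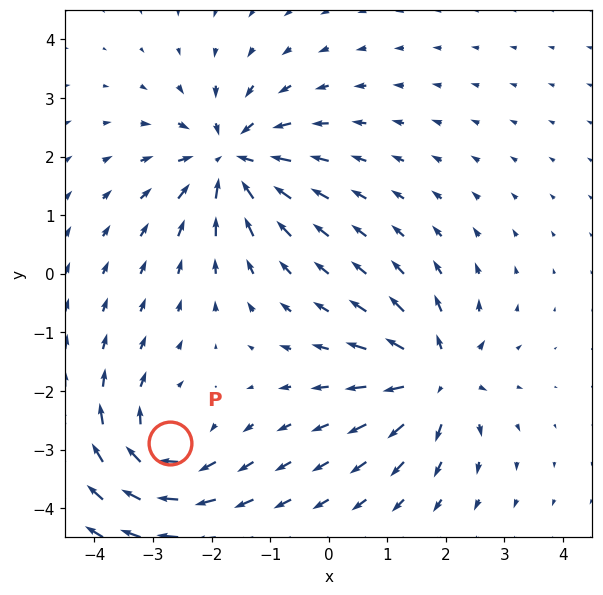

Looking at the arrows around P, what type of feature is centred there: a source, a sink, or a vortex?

At P (-2.7, -2.9) the arrows circulate clockwise. Divergence ≈0, curl about -4 — near-zero divergence with nonzero curl is a vortex.

vortex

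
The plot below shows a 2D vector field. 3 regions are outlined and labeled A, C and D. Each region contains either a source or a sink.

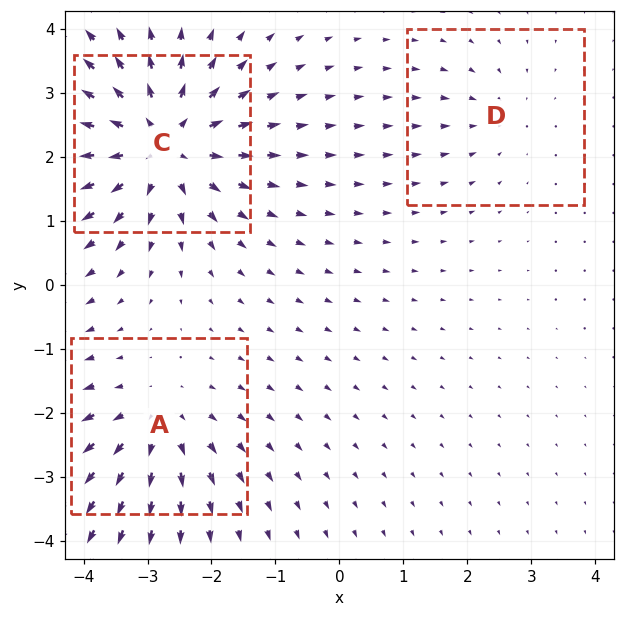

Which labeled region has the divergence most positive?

C

Divergence at each region's feature centre — A: about +3, C: about +5, D: about -2. Region C is most positive.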